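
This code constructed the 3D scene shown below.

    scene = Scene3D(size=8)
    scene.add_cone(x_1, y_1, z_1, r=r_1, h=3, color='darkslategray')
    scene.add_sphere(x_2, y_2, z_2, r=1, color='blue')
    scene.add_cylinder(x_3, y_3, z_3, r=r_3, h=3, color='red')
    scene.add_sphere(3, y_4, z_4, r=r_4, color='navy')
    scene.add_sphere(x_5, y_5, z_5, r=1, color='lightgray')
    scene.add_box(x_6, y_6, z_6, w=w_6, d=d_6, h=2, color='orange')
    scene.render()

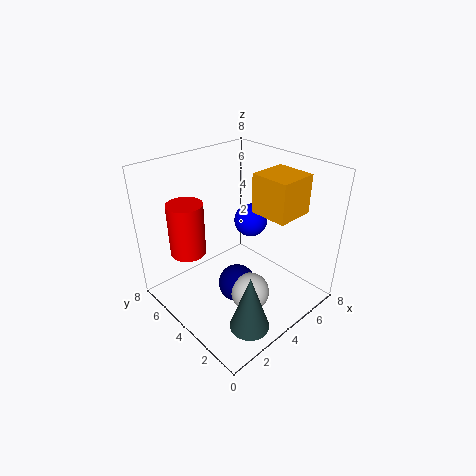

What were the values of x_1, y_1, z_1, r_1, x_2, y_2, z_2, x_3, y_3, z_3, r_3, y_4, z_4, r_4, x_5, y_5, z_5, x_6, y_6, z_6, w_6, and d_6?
x_1 = 2
y_1 = 1
z_1 = 1
r_1 = 1
x_2 = 6
y_2 = 5
z_2 = 4
x_3 = 2
y_3 = 6
z_3 = 3
r_3 = 1
y_4 = 3
z_4 = 2
r_4 = 1
x_5 = 3
y_5 = 2
z_5 = 2
x_6 = 4
y_6 = 1
z_6 = 6
w_6 = 2
d_6 = 2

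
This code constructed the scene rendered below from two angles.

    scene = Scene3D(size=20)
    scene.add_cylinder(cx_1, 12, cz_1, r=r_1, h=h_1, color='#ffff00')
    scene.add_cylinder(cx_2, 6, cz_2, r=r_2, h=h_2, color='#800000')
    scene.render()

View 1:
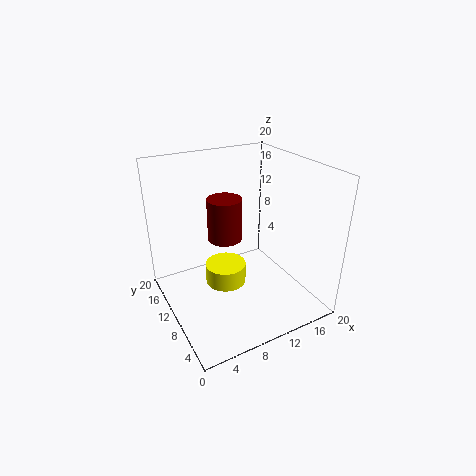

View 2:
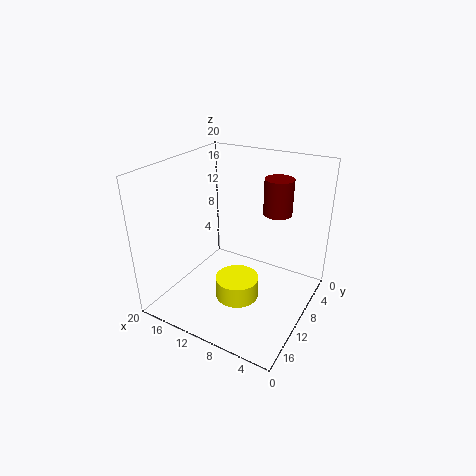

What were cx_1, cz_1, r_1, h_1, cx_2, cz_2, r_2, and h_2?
cx_1 = 9
cz_1 = 2
r_1 = 3
h_1 = 3
cx_2 = 6
cz_2 = 13
r_2 = 2
h_2 = 5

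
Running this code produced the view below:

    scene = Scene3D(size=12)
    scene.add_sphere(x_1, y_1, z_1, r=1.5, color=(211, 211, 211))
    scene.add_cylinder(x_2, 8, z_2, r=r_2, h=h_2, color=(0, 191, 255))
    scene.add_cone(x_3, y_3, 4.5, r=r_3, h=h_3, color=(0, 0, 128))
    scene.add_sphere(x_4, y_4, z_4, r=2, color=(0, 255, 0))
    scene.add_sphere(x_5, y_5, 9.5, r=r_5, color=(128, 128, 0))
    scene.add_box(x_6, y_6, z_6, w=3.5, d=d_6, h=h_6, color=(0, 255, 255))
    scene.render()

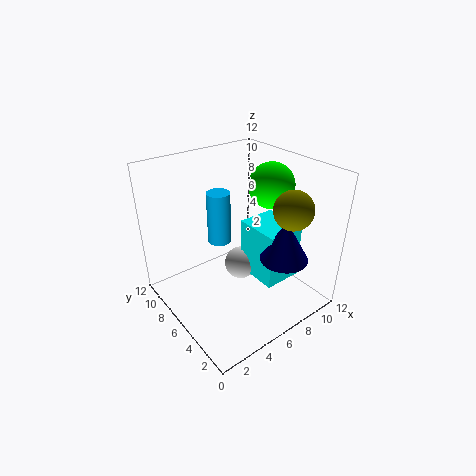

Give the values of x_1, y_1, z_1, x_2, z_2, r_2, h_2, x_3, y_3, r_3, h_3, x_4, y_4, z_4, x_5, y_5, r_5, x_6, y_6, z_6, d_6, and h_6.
x_1 = 7.5; y_1 = 7.5; z_1 = 2; x_2 = 5.5; z_2 = 5; r_2 = 1; h_2 = 4.5; x_3 = 8.5; y_3 = 3; r_3 = 2; h_3 = 3.5; x_4 = 10; y_4 = 6.5; z_4 = 9.5; x_5 = 8; y_5 = 2; r_5 = 1.5; x_6 = 7.5; y_6 = 3.5; z_6 = 1.5; d_6 = 4; h_6 = 5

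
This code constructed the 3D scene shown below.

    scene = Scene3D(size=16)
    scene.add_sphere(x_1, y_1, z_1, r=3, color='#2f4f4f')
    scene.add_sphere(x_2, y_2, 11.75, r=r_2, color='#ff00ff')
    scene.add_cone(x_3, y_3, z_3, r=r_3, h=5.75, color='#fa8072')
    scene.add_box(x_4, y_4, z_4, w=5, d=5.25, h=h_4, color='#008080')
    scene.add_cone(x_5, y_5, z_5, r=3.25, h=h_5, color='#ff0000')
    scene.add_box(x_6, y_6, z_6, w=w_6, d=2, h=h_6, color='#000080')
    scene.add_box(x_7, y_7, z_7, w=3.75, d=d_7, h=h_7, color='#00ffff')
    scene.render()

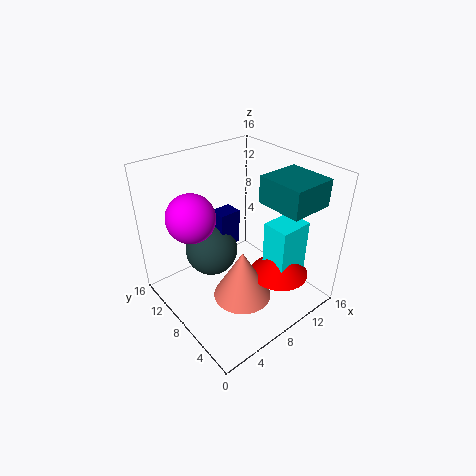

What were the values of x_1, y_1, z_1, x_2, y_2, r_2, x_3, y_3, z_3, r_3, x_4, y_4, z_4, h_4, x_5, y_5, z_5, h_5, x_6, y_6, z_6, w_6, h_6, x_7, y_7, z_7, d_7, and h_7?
x_1 = 6.25; y_1 = 10.75; z_1 = 5.75; x_2 = 3; y_2 = 9.25; r_2 = 2.5; x_3 = 7; y_3 = 6; z_3 = 1.75; r_3 = 3.25; x_4 = 10.25; y_4 = 2; z_4 = 12; h_4 = 3; x_5 = 11; y_5 = 4.25; z_5 = 4; h_5 = 3.5; x_6 = 6.75; y_6 = 9.25; z_6 = 6.5; w_6 = 2.5; h_6 = 4; x_7 = 9.75; y_7 = 2.75; z_7 = 3; d_7 = 3; h_7 = 7.25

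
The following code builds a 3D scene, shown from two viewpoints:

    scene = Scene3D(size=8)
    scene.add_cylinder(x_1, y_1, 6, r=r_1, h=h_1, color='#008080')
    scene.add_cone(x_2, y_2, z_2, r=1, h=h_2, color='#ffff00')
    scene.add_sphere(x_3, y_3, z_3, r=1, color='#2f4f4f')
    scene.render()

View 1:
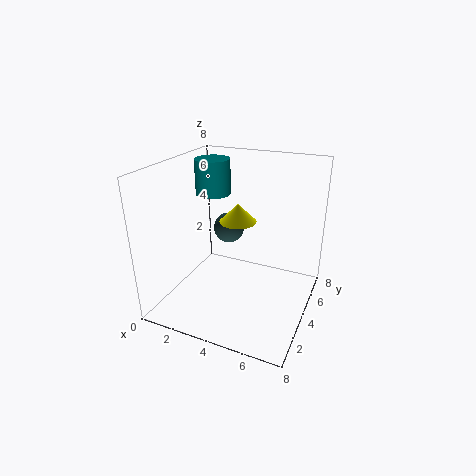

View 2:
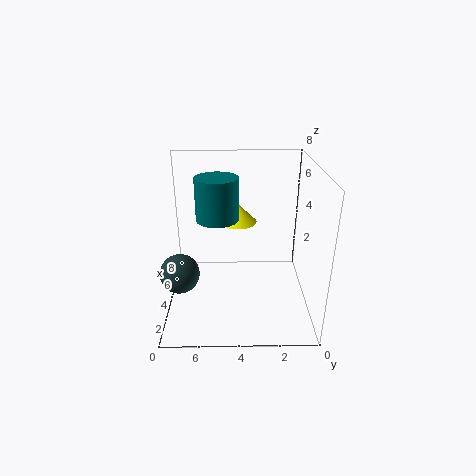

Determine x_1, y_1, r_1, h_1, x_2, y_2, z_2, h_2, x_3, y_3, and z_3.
x_1 = 2, y_1 = 5, r_1 = 1, h_1 = 2, x_2 = 4, y_2 = 4, z_2 = 5, h_2 = 1, x_3 = 2, y_3 = 7, z_3 = 3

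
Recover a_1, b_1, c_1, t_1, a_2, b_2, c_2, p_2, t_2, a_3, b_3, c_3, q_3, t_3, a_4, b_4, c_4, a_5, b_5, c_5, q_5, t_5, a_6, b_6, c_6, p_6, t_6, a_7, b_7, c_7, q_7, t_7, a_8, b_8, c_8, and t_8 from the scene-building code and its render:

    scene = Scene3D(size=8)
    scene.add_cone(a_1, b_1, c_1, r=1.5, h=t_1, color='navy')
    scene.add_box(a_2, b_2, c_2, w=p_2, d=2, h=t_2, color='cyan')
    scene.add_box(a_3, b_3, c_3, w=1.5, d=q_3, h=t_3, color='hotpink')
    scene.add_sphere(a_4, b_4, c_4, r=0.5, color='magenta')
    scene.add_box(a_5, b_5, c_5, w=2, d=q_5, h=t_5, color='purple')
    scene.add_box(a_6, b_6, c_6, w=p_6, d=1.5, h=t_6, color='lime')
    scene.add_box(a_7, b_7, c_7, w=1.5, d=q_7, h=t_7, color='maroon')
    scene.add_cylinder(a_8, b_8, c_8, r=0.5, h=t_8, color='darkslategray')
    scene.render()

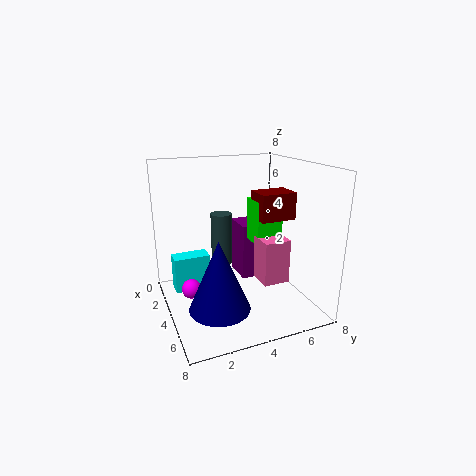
a_1 = 6.5, b_1 = 2, c_1 = 1.5, t_1 = 3.5, a_2 = 2.5, b_2 = 0.5, c_2 = 1, p_2 = 1, t_2 = 2, a_3 = 4, b_3 = 5, c_3 = 1.5, q_3 = 1.5, t_3 = 2.5, a_4 = 5, b_4 = 1, c_4 = 2, a_5 = 0.5, b_5 = 5, c_5 = 0.5, q_5 = 1.5, t_5 = 3.5, a_6 = 3, b_6 = 5, c_6 = 3.5, p_6 = 1.5, t_6 = 2.5, a_7 = 3.5, b_7 = 5, c_7 = 5, q_7 = 2, t_7 = 1.5, a_8 = 5.5, b_8 = 2.5, c_8 = 3.5, t_8 = 2.5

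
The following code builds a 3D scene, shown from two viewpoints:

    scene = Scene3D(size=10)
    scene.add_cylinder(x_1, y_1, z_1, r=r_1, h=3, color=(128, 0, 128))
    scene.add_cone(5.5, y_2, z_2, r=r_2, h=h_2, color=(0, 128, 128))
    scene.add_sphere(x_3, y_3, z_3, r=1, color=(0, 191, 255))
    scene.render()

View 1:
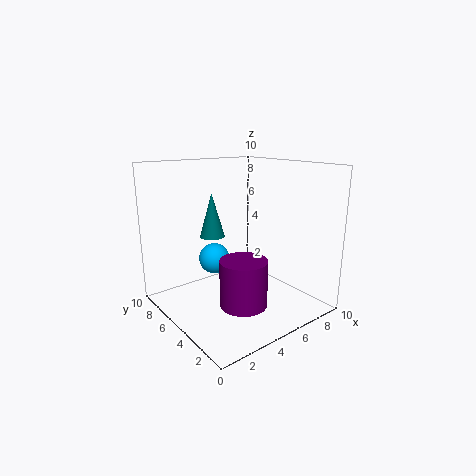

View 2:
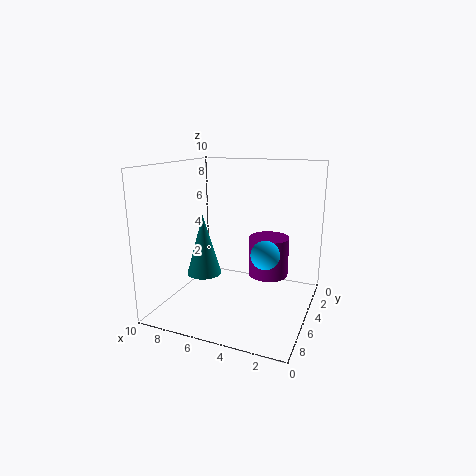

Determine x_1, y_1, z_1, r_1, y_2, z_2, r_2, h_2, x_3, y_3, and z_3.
x_1 = 3.5; y_1 = 2.5; z_1 = 1.5; r_1 = 1.5; y_2 = 9; z_2 = 4; r_2 = 1; h_2 = 3.5; x_3 = 3; y_3 = 5; z_3 = 4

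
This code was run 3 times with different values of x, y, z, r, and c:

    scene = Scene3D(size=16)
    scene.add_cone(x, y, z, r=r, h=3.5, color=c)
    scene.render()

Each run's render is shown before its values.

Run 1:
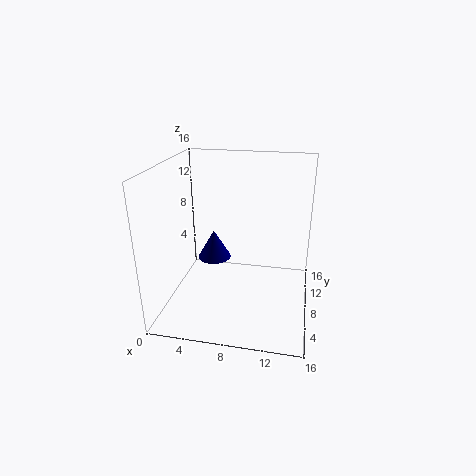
x = 4.5; y = 10.5; z = 4; r = 2; c = 'navy'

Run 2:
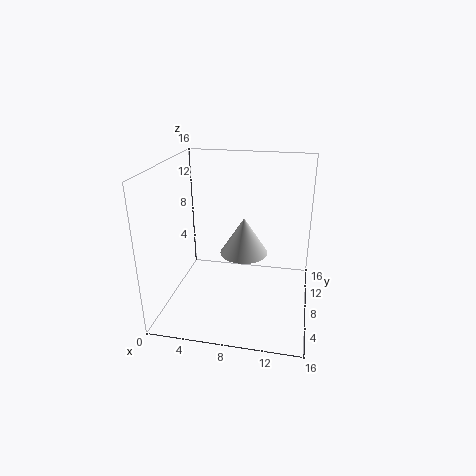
x = 9.5; y = 3.5; z = 8.75; r = 2.25; c = 'lightgray'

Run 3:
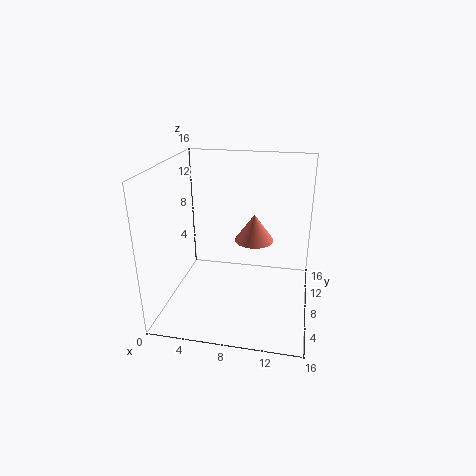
x = 9; y = 13.5; z = 5.25; r = 2.5; c = 'salmon'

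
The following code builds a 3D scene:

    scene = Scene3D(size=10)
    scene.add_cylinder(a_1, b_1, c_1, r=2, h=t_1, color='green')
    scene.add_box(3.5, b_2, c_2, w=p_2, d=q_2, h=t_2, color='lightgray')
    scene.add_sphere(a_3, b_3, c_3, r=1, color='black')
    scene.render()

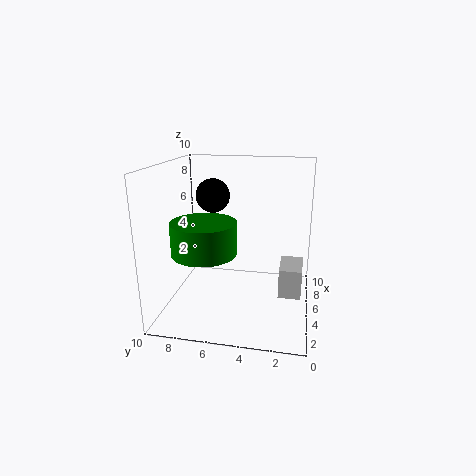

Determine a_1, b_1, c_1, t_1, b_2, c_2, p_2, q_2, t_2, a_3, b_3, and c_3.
a_1 = 2, b_1 = 6.5, c_1 = 5, t_1 = 2, b_2 = 0.5, c_2 = 1.5, p_2 = 2.5, q_2 = 1.5, t_2 = 2, a_3 = 2.5, b_3 = 6, c_3 = 8.5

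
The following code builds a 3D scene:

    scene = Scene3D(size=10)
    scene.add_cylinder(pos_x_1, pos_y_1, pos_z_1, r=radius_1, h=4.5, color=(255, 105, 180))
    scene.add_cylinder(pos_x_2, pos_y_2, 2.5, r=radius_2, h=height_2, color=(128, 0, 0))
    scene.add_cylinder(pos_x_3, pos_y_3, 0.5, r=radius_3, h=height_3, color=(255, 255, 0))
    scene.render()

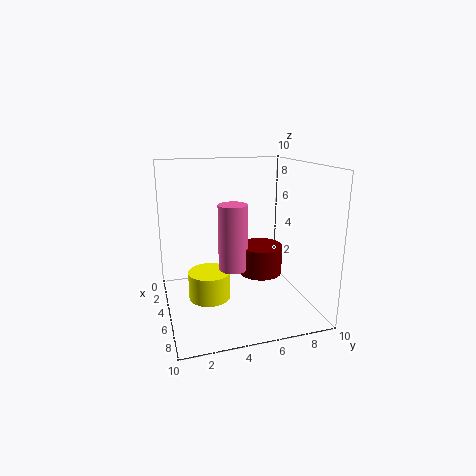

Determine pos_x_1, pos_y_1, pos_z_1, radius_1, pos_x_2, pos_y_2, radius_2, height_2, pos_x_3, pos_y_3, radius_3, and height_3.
pos_x_1 = 5.5
pos_y_1 = 4.5
pos_z_1 = 3
radius_1 = 1
pos_x_2 = 5.5
pos_y_2 = 6.5
radius_2 = 1.5
height_2 = 2
pos_x_3 = 4.5
pos_y_3 = 3
radius_3 = 1.5
height_3 = 2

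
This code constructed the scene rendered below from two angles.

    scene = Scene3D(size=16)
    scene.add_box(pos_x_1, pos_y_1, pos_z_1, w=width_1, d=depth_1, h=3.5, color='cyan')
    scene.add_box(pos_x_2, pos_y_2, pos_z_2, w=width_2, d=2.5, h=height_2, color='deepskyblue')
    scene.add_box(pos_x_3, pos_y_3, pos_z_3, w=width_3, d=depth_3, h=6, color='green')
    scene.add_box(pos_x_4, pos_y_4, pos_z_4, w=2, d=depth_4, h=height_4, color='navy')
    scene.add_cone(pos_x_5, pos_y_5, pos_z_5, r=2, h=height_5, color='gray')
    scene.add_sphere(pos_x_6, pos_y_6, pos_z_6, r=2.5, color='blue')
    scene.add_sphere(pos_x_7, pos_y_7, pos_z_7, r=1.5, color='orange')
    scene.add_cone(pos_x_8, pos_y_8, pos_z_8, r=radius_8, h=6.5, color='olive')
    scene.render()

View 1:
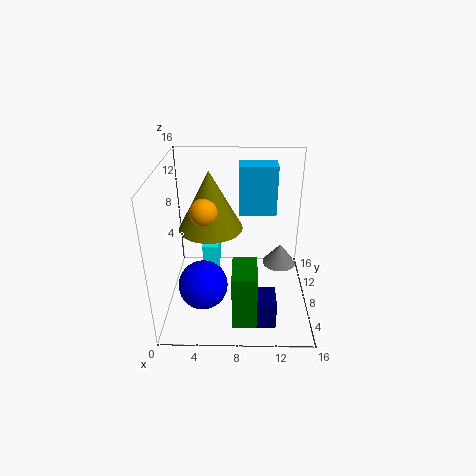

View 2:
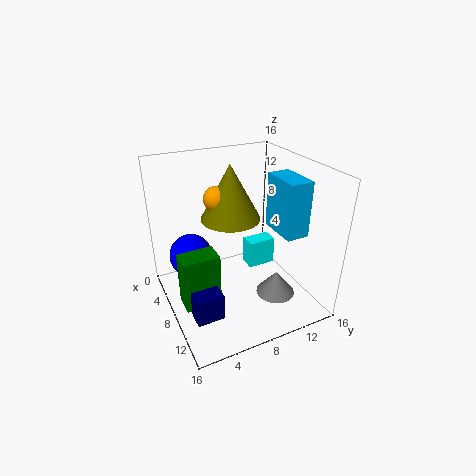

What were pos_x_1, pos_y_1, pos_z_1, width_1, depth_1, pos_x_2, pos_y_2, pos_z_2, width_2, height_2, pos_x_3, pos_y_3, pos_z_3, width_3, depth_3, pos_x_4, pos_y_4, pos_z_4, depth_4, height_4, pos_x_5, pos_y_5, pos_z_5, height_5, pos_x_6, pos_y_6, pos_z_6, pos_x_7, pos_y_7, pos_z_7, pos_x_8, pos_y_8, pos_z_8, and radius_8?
pos_x_1 = 3.5
pos_y_1 = 11
pos_z_1 = 1.5
width_1 = 2
depth_1 = 3.5
pos_x_2 = 8
pos_y_2 = 11.5
pos_z_2 = 9
width_2 = 4.5
height_2 = 6
pos_x_3 = 7.5
pos_y_3 = 1
pos_z_3 = 1.5
width_3 = 2.5
depth_3 = 4
pos_x_4 = 10
pos_y_4 = 1.5
pos_z_4 = 1
depth_4 = 3
height_4 = 3
pos_x_5 = 13
pos_y_5 = 10
pos_z_5 = 3.5
height_5 = 2.5
pos_x_6 = 4.5
pos_y_6 = 3.5
pos_z_6 = 5
pos_x_7 = 4.5
pos_y_7 = 7
pos_z_7 = 11.5
pos_x_8 = 5
pos_y_8 = 8.5
pos_z_8 = 9
radius_8 = 3.5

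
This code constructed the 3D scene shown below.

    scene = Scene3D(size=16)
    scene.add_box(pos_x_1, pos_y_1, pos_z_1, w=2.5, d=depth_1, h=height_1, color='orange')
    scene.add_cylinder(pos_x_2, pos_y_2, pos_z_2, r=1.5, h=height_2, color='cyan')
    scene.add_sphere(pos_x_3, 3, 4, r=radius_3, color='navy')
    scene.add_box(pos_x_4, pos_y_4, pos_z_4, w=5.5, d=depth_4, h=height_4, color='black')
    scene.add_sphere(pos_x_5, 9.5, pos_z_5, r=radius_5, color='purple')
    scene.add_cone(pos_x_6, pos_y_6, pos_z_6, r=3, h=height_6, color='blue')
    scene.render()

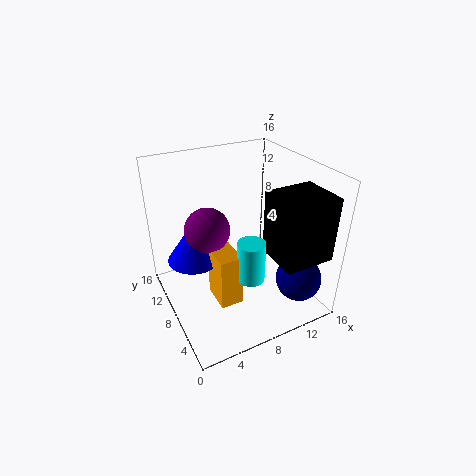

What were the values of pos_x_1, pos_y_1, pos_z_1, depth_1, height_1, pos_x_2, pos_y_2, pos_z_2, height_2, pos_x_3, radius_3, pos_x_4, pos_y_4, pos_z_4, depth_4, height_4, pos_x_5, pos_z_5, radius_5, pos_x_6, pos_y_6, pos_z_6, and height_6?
pos_x_1 = 4.5
pos_y_1 = 5
pos_z_1 = 1.5
depth_1 = 3.5
height_1 = 6
pos_x_2 = 8
pos_y_2 = 5
pos_z_2 = 4.5
height_2 = 4.5
pos_x_3 = 13
radius_3 = 2.5
pos_x_4 = 10
pos_y_4 = 1
pos_z_4 = 7
depth_4 = 5
height_4 = 7
pos_x_5 = 5
pos_z_5 = 9
radius_5 = 2.5
pos_x_6 = 3.5
pos_y_6 = 10
pos_z_6 = 5.5
height_6 = 4.5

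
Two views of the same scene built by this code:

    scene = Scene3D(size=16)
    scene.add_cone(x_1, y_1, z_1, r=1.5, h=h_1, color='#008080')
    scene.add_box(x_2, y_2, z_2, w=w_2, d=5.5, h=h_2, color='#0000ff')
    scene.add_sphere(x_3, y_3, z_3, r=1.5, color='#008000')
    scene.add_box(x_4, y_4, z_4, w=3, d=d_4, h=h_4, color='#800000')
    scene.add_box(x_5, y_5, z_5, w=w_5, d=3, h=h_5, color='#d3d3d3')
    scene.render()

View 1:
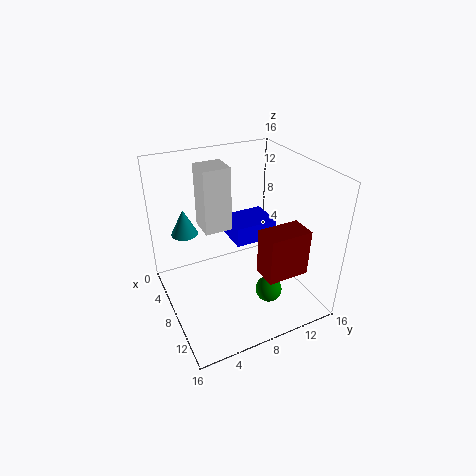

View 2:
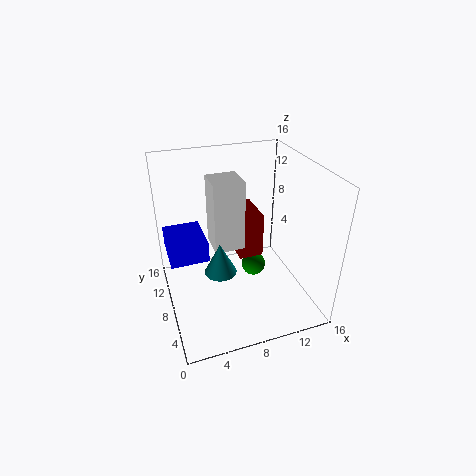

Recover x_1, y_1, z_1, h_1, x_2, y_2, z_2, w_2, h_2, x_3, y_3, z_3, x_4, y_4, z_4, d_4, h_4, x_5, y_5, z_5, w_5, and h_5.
x_1 = 4.5; y_1 = 3; z_1 = 8; h_1 = 3; x_2 = 0.5; y_2 = 9.5; z_2 = 4.5; w_2 = 4.5; h_2 = 2.5; x_3 = 11; y_3 = 10.5; z_3 = 2; x_4 = 9; y_4 = 10; z_4 = 3.5; d_4 = 5; h_4 = 5.5; x_5 = 4.5; y_5 = 4.5; z_5 = 9; w_5 = 3; h_5 = 7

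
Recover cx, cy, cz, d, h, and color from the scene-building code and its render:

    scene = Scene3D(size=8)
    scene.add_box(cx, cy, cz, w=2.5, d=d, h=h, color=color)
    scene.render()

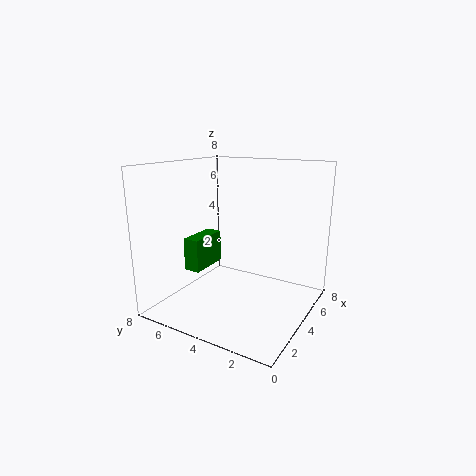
cx = 3.5
cy = 6.5
cz = 1.5
d = 1
h = 2
color = 'green'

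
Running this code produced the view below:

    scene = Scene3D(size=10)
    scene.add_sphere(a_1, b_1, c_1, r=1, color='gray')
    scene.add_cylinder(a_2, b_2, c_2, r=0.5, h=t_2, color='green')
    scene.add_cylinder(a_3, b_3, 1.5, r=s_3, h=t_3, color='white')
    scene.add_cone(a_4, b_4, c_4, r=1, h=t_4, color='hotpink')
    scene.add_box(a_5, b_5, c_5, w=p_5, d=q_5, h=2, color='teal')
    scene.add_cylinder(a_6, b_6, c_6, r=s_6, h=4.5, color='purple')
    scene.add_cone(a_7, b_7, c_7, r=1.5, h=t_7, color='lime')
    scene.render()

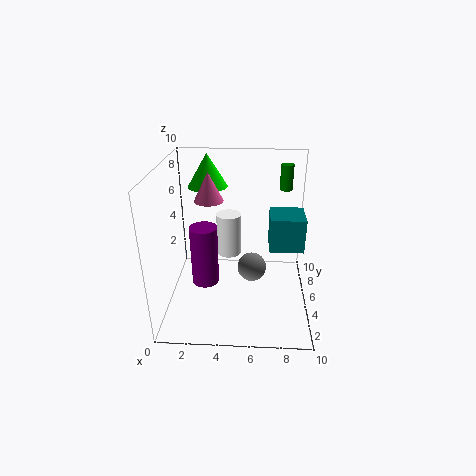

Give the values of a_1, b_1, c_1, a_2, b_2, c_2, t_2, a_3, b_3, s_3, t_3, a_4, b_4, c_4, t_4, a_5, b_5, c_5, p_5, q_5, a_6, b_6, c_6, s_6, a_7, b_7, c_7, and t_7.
a_1 = 6; b_1 = 4.5; c_1 = 3; a_2 = 8.5; b_2 = 9.5; c_2 = 7; t_2 = 2; a_3 = 4; b_3 = 9; s_3 = 1; t_3 = 3.5; a_4 = 3; b_4 = 5.5; c_4 = 7.5; t_4 = 2; a_5 = 7; b_5 = 1.5; c_5 = 6; p_5 = 2; q_5 = 2; a_6 = 2.5; b_6 = 5.5; c_6 = 1; s_6 = 1; a_7 = 2.5; b_7 = 8.5; c_7 = 7.5; t_7 = 2.5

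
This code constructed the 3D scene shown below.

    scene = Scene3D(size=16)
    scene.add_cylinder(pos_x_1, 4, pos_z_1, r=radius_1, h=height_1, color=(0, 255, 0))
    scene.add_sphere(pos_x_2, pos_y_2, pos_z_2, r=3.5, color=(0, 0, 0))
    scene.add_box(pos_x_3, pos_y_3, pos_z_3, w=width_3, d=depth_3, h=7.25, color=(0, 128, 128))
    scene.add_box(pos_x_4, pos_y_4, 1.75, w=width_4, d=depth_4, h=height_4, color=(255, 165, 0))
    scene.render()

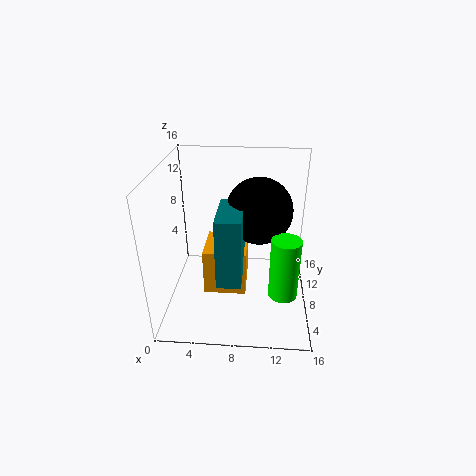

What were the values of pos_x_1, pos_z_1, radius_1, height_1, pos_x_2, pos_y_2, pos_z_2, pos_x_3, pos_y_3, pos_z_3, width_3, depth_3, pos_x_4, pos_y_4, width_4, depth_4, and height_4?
pos_x_1 = 13; pos_z_1 = 3.75; radius_1 = 1.5; height_1 = 6.5; pos_x_2 = 10.25; pos_y_2 = 7.75; pos_z_2 = 11.5; pos_x_3 = 6.25; pos_y_3 = 2.25; pos_z_3 = 5.5; width_3 = 2.5; depth_3 = 5.5; pos_x_4 = 4.25; pos_y_4 = 6; width_4 = 4.75; depth_4 = 5; height_4 = 5.25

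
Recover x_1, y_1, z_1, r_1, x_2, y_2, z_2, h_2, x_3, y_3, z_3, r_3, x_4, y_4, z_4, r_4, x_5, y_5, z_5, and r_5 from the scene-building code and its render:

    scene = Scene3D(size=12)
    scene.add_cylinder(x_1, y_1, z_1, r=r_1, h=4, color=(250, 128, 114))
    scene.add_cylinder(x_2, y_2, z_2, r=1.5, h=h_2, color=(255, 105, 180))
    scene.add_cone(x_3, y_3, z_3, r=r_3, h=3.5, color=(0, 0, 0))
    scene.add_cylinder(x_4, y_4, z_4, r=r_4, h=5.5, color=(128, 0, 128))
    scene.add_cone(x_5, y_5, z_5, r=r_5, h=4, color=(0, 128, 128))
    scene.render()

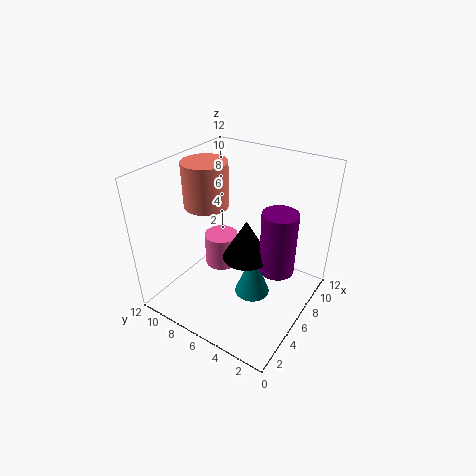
x_1 = 7, y_1 = 10, z_1 = 7.5, r_1 = 2, x_2 = 7, y_2 = 8.5, z_2 = 2, h_2 = 3, x_3 = 6.5, y_3 = 5.5, z_3 = 4, r_3 = 2, x_4 = 7.5, y_4 = 3, z_4 = 3, r_4 = 1.5, x_5 = 6, y_5 = 4.5, z_5 = 1, r_5 = 1.5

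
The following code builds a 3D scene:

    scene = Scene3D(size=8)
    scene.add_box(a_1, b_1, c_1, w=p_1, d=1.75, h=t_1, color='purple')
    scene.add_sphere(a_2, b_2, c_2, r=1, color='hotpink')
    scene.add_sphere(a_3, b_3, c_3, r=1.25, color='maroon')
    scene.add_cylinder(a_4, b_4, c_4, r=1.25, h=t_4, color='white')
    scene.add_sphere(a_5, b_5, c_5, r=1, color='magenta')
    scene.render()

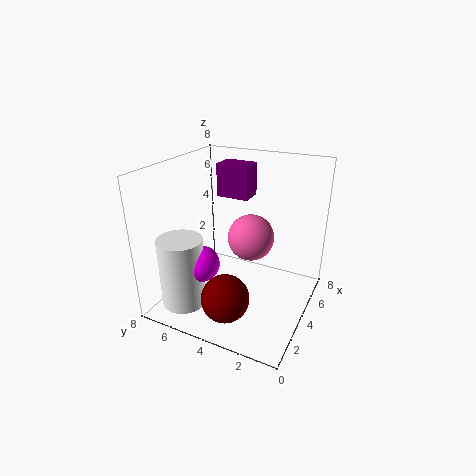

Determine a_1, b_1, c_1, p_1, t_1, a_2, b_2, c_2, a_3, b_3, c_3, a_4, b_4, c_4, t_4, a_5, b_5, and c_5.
a_1 = 4, b_1 = 3.5, c_1 = 6.25, p_1 = 1.25, t_1 = 1.75, a_2 = 1.25, b_2 = 2, c_2 = 5.75, a_3 = 1.5, b_3 = 3.5, c_3 = 1.75, a_4 = 2, b_4 = 6.5, c_4 = 0.25, t_4 = 4, a_5 = 2.5, b_5 = 5.5, c_5 = 2.75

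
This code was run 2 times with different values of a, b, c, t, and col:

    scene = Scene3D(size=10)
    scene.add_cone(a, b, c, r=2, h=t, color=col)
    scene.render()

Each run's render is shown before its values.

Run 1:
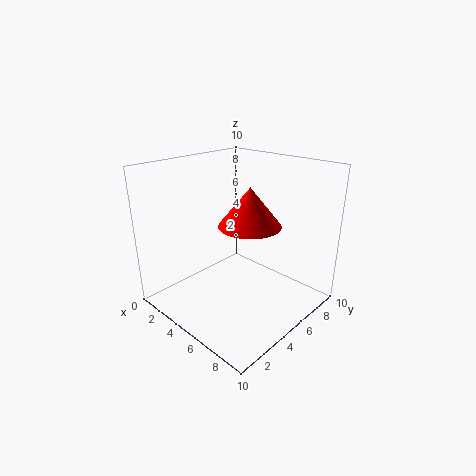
a = 6.5; b = 4.5; c = 6.5; t = 2.5; col = 'red'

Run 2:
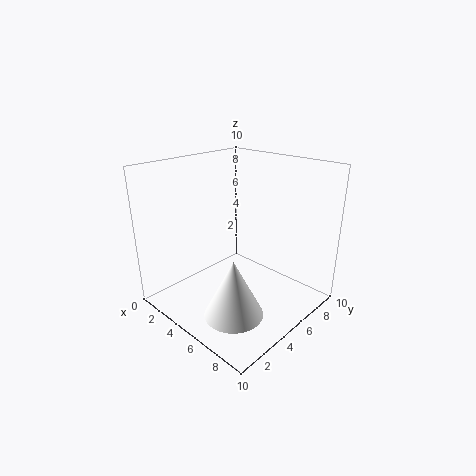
a = 6.5; b = 3; c = 0.5; t = 4; col = 'white'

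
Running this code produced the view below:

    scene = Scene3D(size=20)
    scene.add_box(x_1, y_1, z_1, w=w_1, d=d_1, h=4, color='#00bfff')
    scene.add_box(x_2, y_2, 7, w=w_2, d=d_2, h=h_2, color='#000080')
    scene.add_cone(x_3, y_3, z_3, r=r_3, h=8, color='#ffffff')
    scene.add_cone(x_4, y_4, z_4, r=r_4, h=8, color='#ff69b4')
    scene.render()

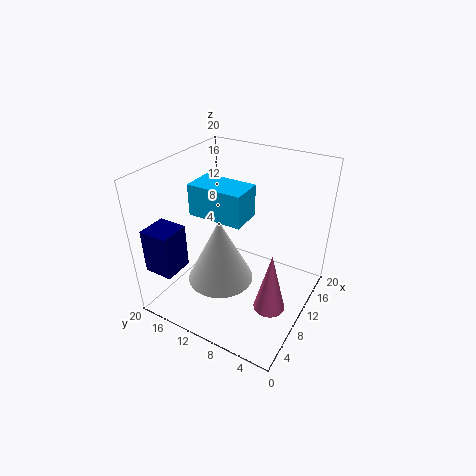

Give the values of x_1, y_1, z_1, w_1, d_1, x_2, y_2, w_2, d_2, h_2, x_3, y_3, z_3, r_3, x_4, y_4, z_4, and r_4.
x_1 = 5
y_1 = 7
z_1 = 15
w_1 = 4
d_1 = 7
x_2 = 1
y_2 = 15
w_2 = 4
d_2 = 4
h_2 = 6
x_3 = 4
y_3 = 9
z_3 = 8
r_3 = 4
x_4 = 6
y_4 = 3
z_4 = 4
r_4 = 2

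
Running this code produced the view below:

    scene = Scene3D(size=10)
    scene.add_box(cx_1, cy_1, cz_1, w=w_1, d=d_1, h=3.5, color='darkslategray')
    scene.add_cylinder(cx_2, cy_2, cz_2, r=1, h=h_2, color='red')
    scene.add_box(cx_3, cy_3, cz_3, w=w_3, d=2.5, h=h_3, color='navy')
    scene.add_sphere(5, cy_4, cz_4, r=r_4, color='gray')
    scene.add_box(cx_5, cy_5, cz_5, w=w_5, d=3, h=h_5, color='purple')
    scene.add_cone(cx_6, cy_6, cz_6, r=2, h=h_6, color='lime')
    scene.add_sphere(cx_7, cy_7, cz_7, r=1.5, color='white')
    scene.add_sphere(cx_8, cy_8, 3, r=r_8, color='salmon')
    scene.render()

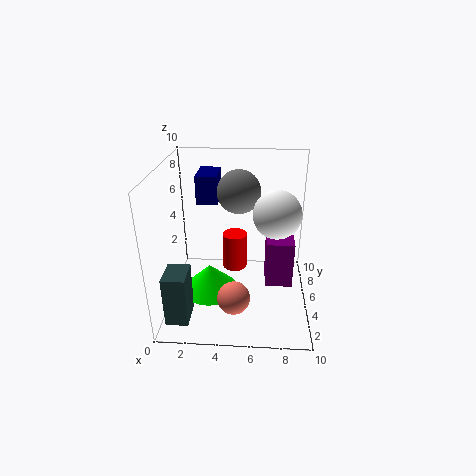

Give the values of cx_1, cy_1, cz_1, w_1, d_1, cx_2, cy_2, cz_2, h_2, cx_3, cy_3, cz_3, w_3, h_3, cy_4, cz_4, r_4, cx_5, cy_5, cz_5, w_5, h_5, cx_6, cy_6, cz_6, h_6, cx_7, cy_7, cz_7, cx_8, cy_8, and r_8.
cx_1 = 0.5; cy_1 = 1; cz_1 = 0.5; w_1 = 1.5; d_1 = 2; cx_2 = 4.5; cy_2 = 8.5; cz_2 = 0.5; h_2 = 3; cx_3 = 2; cy_3 = 6; cz_3 = 7; w_3 = 1.5; h_3 = 2; cy_4 = 6; cz_4 = 8; r_4 = 1.5; cx_5 = 7; cy_5 = 5; cz_5 = 1; w_5 = 2; h_5 = 3.5; cx_6 = 3; cy_6 = 4.5; cz_6 = 1; h_6 = 2; cx_7 = 7.5; cy_7 = 3.5; cz_7 = 7.5; cx_8 = 5; cy_8 = 1; r_8 = 1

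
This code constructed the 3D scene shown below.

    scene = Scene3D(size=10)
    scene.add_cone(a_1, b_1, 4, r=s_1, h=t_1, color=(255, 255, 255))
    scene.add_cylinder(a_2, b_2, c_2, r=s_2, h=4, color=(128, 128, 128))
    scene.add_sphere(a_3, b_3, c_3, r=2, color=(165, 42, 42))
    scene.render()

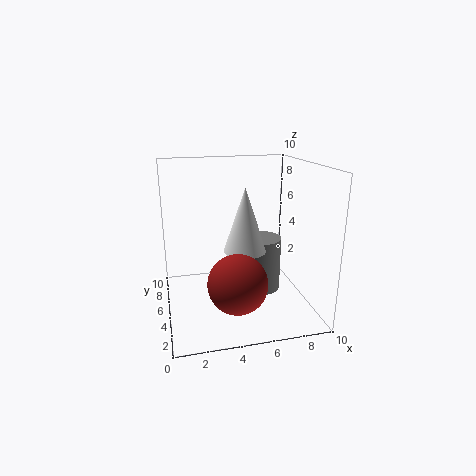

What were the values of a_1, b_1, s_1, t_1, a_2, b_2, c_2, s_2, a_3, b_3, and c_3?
a_1 = 5.5; b_1 = 5; s_1 = 1.5; t_1 = 4.5; a_2 = 7; b_2 = 6; c_2 = 0.5; s_2 = 1.5; a_3 = 4.5; b_3 = 3; c_3 = 2.5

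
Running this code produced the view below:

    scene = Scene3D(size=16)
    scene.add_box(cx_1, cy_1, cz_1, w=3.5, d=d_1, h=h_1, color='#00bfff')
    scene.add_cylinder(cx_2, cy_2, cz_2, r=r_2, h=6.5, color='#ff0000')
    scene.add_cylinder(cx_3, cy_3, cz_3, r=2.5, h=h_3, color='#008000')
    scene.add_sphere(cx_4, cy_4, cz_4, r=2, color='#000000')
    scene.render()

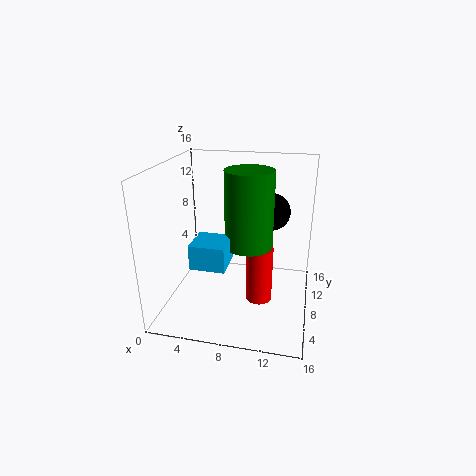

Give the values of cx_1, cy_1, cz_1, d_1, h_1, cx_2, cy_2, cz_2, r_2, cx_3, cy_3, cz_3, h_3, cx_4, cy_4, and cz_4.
cx_1 = 4.5
cy_1 = 2
cz_1 = 7
d_1 = 3.5
h_1 = 2.5
cx_2 = 10.5
cy_2 = 8
cz_2 = 0.5
r_2 = 1.5
cx_3 = 9.5
cy_3 = 6.5
cz_3 = 8
h_3 = 8
cx_4 = 11.5
cy_4 = 9
cz_4 = 11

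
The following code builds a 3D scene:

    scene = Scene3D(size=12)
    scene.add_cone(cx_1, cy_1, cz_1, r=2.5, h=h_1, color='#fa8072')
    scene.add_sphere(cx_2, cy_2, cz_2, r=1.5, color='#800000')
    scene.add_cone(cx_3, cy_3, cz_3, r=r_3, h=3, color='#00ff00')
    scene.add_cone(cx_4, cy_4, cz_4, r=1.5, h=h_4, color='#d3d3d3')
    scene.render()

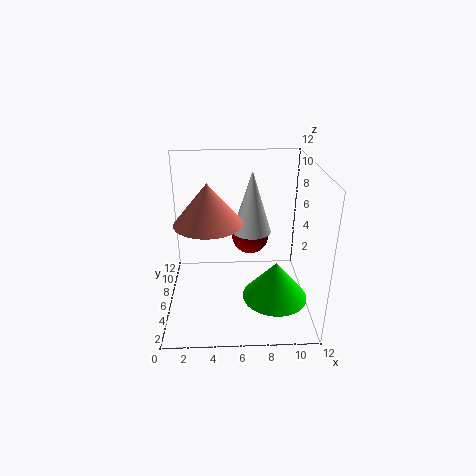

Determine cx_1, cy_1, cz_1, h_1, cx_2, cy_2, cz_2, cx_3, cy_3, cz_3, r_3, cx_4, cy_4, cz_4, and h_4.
cx_1 = 3.75, cy_1 = 3.5, cz_1 = 8.5, h_1 = 3, cx_2 = 7, cy_2 = 6, cz_2 = 6.25, cx_3 = 8.75, cy_3 = 2.75, cz_3 = 2.5, r_3 = 2.5, cx_4 = 7, cy_4 = 4.75, cz_4 = 7.25, h_4 = 4.75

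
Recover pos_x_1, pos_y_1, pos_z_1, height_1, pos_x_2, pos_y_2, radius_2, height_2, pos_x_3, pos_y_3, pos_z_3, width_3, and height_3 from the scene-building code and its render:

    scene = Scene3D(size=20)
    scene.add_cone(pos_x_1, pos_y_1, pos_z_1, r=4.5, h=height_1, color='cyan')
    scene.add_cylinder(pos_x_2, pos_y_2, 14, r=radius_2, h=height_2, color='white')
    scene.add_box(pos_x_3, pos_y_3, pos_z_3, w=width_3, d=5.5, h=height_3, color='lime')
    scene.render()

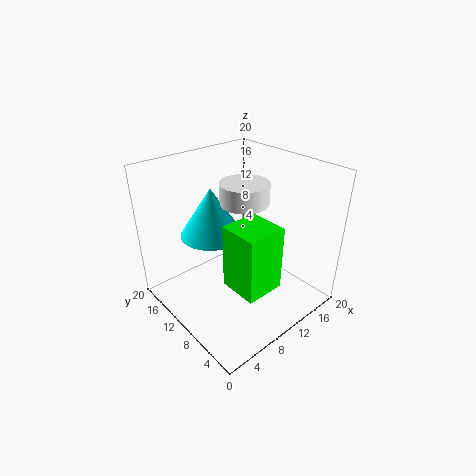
pos_x_1 = 8.5, pos_y_1 = 14, pos_z_1 = 9.5, height_1 = 7, pos_x_2 = 12.5, pos_y_2 = 11.5, radius_2 = 3.5, height_2 = 3, pos_x_3 = 6.5, pos_y_3 = 3.5, pos_z_3 = 4.5, width_3 = 5.5, height_3 = 9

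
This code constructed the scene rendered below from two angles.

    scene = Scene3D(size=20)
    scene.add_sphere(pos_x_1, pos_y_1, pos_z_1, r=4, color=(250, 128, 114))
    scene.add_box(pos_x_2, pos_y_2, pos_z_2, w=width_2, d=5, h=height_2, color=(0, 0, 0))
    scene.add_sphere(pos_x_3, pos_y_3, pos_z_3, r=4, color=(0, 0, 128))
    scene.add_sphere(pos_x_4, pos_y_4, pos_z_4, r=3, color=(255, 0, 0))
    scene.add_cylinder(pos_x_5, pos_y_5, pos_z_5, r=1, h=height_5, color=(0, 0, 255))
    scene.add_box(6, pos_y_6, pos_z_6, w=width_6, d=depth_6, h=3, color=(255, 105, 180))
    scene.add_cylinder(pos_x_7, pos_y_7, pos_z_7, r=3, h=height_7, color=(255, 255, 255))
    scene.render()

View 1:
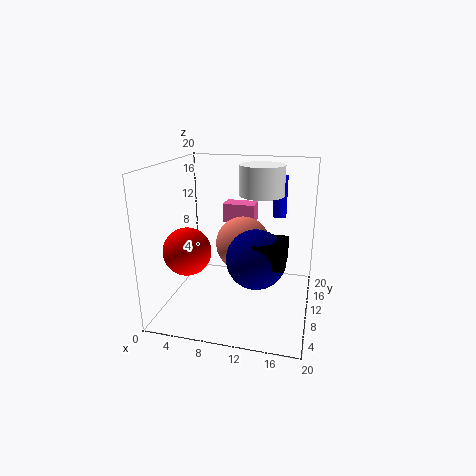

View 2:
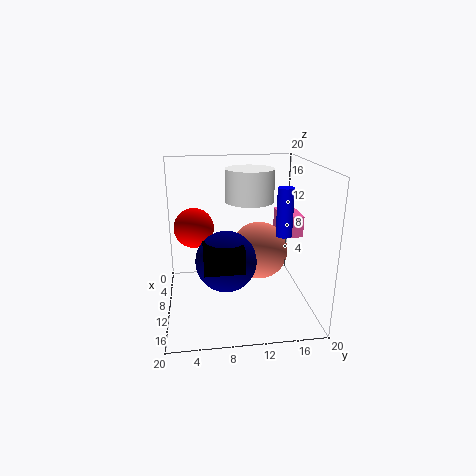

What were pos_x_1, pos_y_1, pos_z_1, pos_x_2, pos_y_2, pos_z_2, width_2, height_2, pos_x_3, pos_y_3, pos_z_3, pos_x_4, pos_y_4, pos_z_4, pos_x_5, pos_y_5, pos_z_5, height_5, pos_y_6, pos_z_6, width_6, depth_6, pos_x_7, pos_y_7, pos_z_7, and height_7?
pos_x_1 = 10
pos_y_1 = 13
pos_z_1 = 8
pos_x_2 = 13
pos_y_2 = 5
pos_z_2 = 8
width_2 = 4
height_2 = 3
pos_x_3 = 13
pos_y_3 = 8
pos_z_3 = 8
pos_x_4 = 5
pos_y_4 = 4
pos_z_4 = 10
pos_x_5 = 15
pos_y_5 = 15
pos_z_5 = 12
height_5 = 6
pos_y_6 = 16
pos_z_6 = 10
width_6 = 5
depth_6 = 3
pos_x_7 = 13
pos_y_7 = 11
pos_z_7 = 16
height_7 = 4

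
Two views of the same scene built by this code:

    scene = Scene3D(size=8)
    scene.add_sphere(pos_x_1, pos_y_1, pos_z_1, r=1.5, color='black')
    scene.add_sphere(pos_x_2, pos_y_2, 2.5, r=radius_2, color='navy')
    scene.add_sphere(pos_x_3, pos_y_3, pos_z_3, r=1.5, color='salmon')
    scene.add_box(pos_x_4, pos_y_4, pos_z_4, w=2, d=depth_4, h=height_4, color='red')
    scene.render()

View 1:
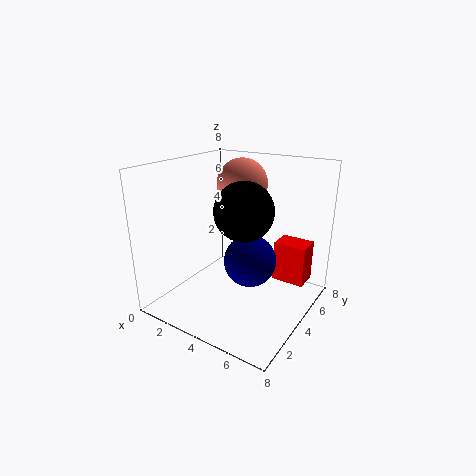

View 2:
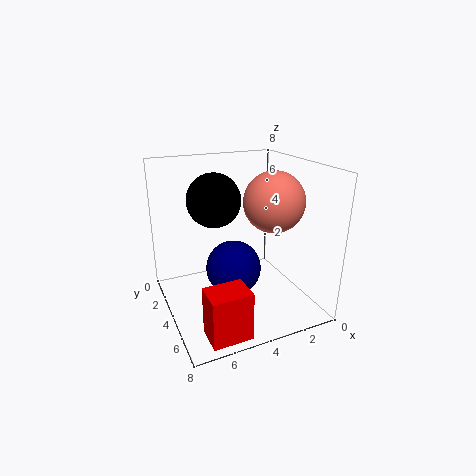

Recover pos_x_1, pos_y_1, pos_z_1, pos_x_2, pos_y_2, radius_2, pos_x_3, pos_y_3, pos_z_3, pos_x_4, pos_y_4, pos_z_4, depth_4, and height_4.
pos_x_1 = 5, pos_y_1 = 3, pos_z_1 = 6, pos_x_2 = 4.5, pos_y_2 = 4.5, radius_2 = 1.5, pos_x_3 = 3, pos_y_3 = 6, pos_z_3 = 6.5, pos_x_4 = 5, pos_y_4 = 6.5, pos_z_4 = 0.5, depth_4 = 1.5, height_4 = 2.5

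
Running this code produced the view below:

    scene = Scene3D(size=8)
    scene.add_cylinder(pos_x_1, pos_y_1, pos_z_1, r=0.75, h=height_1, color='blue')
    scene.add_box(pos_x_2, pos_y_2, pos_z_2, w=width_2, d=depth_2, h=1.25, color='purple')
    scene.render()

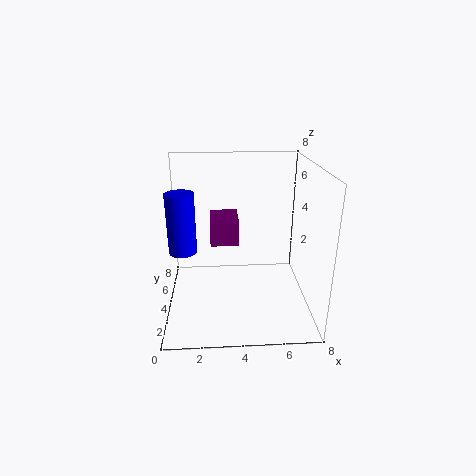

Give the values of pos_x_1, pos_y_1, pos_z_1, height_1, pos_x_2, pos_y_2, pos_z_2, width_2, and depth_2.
pos_x_1 = 1; pos_y_1 = 3.5; pos_z_1 = 3.5; height_1 = 3.25; pos_x_2 = 2.5; pos_y_2 = 3; pos_z_2 = 4; width_2 = 1.5; depth_2 = 2.25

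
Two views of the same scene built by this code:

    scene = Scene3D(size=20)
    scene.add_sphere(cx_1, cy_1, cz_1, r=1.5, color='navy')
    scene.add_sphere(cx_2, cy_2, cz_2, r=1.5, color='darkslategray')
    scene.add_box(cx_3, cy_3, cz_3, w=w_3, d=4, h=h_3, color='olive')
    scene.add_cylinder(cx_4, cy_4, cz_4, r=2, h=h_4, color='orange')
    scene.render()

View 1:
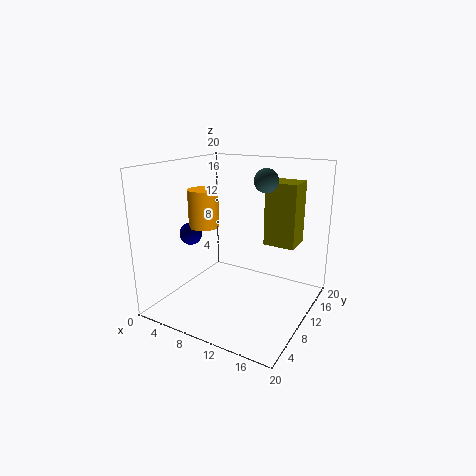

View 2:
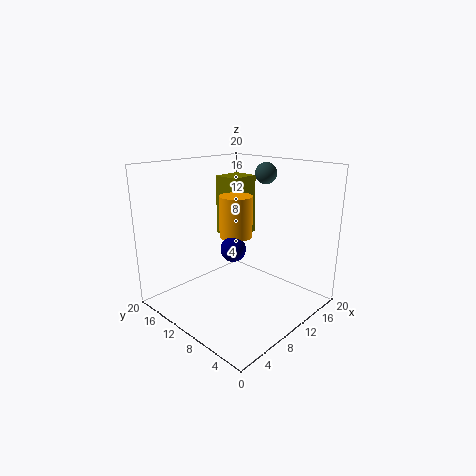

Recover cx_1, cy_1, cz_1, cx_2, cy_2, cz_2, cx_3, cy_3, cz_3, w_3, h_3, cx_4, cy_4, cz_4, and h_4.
cx_1 = 5
cy_1 = 6
cz_1 = 11
cx_2 = 14.5
cy_2 = 9
cz_2 = 18.5
cx_3 = 12.5
cy_3 = 13
cz_3 = 8.5
w_3 = 4.5
h_3 = 9
cx_4 = 6.5
cy_4 = 7
cz_4 = 12
h_4 = 5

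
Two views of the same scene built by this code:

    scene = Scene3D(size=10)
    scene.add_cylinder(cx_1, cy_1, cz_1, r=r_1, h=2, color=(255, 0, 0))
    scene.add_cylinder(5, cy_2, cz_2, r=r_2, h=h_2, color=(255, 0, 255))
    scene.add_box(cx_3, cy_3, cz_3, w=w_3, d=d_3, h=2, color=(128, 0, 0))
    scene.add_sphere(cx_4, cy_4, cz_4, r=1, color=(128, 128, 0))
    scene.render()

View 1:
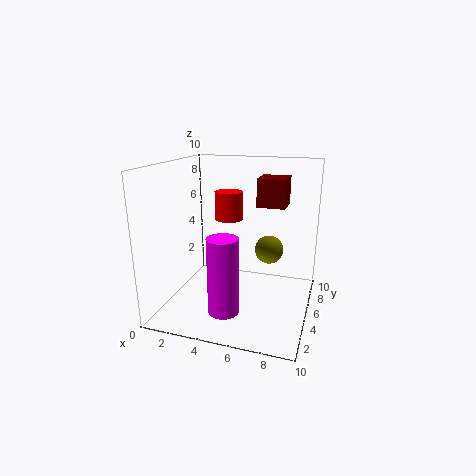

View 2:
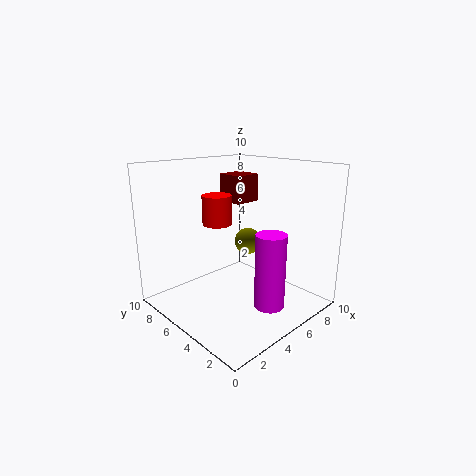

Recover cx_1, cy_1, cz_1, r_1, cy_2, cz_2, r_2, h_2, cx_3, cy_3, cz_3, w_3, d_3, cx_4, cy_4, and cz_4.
cx_1 = 4, cy_1 = 6, cz_1 = 6, r_1 = 1, cy_2 = 2, cz_2 = 1, r_2 = 1, h_2 = 5, cx_3 = 6, cy_3 = 6, cz_3 = 7, w_3 = 2, d_3 = 2, cx_4 = 7, cy_4 = 6, cz_4 = 4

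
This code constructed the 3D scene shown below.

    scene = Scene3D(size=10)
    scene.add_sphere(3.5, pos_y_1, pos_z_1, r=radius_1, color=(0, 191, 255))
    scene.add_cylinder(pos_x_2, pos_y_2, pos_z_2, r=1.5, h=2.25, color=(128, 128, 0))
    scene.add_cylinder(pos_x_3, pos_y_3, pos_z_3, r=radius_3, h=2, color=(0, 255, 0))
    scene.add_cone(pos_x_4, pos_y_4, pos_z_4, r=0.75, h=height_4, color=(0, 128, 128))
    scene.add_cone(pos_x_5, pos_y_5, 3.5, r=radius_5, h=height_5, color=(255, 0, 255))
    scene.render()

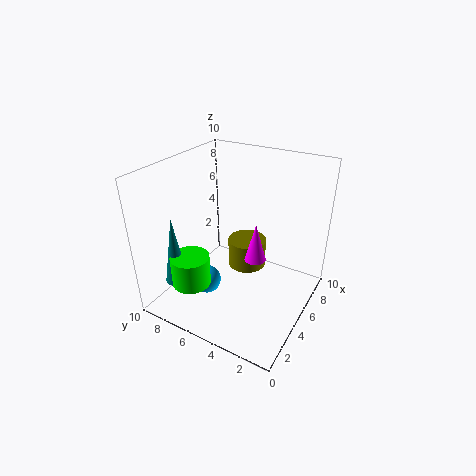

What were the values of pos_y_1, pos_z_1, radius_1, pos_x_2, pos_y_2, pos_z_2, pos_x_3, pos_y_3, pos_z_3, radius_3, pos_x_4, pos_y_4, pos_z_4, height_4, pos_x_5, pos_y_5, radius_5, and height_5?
pos_y_1 = 6.75; pos_z_1 = 1.75; radius_1 = 1; pos_x_2 = 7.75; pos_y_2 = 5.75; pos_z_2 = 1; pos_x_3 = 1.5; pos_y_3 = 6.5; pos_z_3 = 3; radius_3 = 1.25; pos_x_4 = 1.25; pos_y_4 = 7.5; pos_z_4 = 3; height_4 = 4.5; pos_x_5 = 5.25; pos_y_5 = 3.75; radius_5 = 0.75; height_5 = 2.75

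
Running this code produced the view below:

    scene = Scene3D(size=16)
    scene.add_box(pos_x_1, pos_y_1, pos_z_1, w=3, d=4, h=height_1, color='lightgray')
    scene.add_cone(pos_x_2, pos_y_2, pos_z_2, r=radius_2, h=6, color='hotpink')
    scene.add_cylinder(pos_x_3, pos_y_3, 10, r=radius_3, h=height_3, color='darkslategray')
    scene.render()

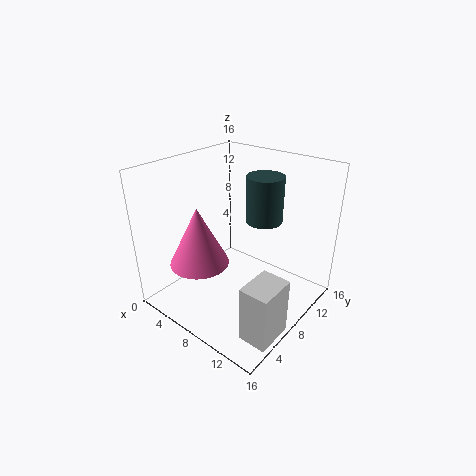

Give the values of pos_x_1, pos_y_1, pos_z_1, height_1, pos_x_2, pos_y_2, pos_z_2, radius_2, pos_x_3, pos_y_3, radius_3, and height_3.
pos_x_1 = 13
pos_y_1 = 2
pos_z_1 = 1
height_1 = 6
pos_x_2 = 7
pos_y_2 = 3
pos_z_2 = 7
radius_2 = 3
pos_x_3 = 10
pos_y_3 = 10
radius_3 = 2
height_3 = 5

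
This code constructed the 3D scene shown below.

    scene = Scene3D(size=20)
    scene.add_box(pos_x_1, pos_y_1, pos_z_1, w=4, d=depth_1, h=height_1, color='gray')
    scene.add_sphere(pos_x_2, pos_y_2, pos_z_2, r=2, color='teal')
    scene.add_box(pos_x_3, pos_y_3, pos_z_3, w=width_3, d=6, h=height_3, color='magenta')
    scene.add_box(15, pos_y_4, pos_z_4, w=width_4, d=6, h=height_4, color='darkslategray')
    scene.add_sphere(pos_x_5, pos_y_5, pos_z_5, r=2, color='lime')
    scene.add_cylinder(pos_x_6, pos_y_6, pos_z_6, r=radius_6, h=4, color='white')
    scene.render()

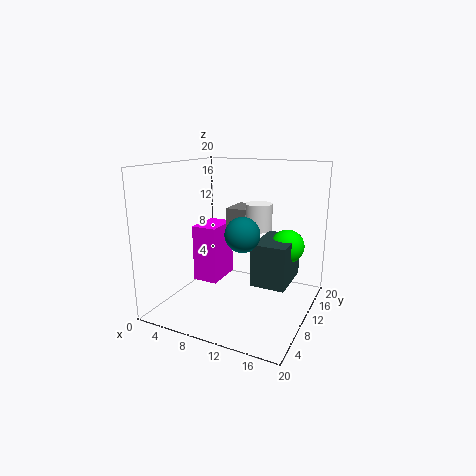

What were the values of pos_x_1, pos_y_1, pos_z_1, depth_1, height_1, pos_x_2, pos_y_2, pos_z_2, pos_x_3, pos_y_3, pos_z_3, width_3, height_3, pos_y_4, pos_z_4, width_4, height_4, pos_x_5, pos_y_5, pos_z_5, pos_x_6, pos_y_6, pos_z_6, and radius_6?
pos_x_1 = 6
pos_y_1 = 14
pos_z_1 = 10
depth_1 = 5
height_1 = 3
pos_x_2 = 14
pos_y_2 = 3
pos_z_2 = 13
pos_x_3 = 1
pos_y_3 = 12
pos_z_3 = 1
width_3 = 4
height_3 = 9
pos_y_4 = 3
pos_z_4 = 7
width_4 = 4
height_4 = 5
pos_x_5 = 18
pos_y_5 = 7
pos_z_5 = 11
pos_x_6 = 11
pos_y_6 = 15
pos_z_6 = 10
radius_6 = 2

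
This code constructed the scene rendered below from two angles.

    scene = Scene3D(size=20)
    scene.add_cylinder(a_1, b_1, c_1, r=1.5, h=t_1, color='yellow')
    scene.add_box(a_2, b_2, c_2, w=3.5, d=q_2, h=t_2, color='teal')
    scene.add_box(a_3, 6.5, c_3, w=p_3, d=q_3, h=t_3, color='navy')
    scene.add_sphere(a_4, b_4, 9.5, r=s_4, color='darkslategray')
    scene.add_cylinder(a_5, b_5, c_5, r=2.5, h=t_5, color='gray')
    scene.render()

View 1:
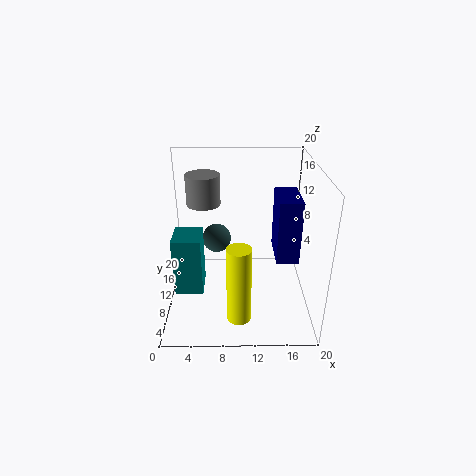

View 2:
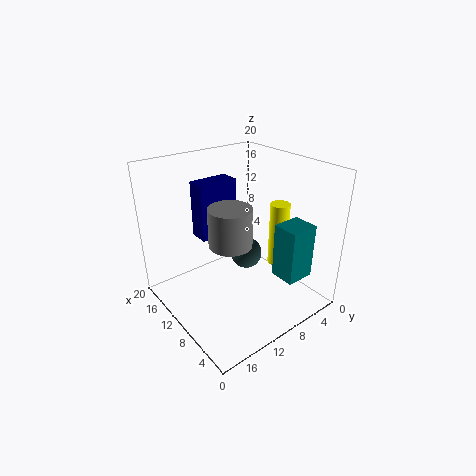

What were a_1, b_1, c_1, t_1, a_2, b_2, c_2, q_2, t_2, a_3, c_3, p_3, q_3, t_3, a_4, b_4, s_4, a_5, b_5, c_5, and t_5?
a_1 = 10, b_1 = 2, c_1 = 3, t_1 = 10, a_2 = 2, b_2 = 3.5, c_2 = 5.5, q_2 = 4, t_2 = 7.5, a_3 = 15, c_3 = 8, p_3 = 3, q_3 = 6, t_3 = 8.5, a_4 = 7, b_4 = 11, s_4 = 2, a_5 = 5, b_5 = 15, c_5 = 13, t_5 = 4.5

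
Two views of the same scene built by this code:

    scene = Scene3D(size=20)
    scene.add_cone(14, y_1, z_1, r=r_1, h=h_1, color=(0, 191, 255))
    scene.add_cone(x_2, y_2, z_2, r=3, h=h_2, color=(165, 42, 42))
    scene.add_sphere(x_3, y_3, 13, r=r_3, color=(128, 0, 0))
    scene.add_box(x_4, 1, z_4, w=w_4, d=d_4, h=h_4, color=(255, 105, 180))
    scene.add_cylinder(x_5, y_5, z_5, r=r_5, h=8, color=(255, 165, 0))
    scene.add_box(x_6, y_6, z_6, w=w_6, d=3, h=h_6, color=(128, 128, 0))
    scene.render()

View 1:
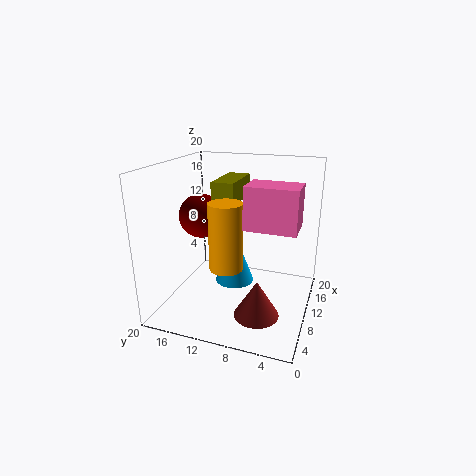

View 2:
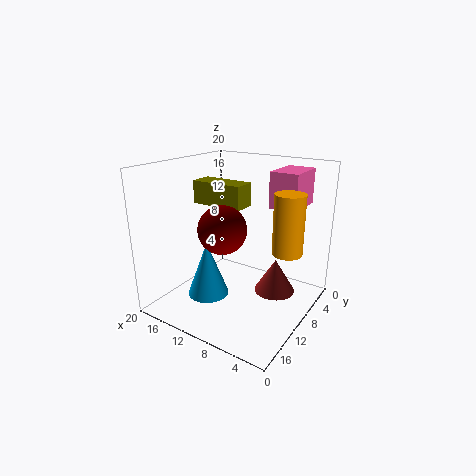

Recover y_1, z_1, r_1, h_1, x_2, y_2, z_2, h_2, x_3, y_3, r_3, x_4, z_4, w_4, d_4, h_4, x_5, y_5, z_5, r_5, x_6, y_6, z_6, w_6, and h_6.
y_1 = 12
z_1 = 1
r_1 = 3
h_1 = 8
x_2 = 6
y_2 = 6
z_2 = 1
h_2 = 5
x_3 = 9
y_3 = 15
r_3 = 3
x_4 = 3
z_4 = 14
w_4 = 4
d_4 = 6
h_4 = 5
x_5 = 3
y_5 = 9
z_5 = 9
r_5 = 2
x_6 = 8
y_6 = 10
z_6 = 15
w_6 = 7
h_6 = 3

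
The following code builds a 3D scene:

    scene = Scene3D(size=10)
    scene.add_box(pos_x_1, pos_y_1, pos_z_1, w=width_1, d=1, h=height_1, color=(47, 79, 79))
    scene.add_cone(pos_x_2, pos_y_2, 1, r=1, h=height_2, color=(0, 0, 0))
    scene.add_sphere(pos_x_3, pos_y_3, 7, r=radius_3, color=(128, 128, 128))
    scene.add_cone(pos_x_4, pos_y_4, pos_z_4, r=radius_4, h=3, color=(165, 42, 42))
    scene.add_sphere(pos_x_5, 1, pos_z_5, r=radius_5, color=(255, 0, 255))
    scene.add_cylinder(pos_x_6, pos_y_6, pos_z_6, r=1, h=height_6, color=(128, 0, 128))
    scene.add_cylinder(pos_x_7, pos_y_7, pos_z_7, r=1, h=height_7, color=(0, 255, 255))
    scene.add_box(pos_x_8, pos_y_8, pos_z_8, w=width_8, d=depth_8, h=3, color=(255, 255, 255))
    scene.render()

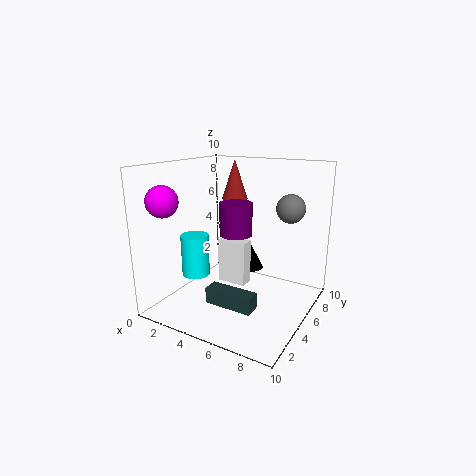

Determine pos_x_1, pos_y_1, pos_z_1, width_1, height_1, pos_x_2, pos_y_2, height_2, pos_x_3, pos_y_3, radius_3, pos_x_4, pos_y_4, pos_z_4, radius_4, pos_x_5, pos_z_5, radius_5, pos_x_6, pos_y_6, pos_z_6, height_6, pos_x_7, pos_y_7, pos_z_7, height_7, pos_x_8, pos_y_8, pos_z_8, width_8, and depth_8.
pos_x_1 = 5, pos_y_1 = 1, pos_z_1 = 2, width_1 = 3, height_1 = 1, pos_x_2 = 4, pos_y_2 = 9, height_2 = 2, pos_x_3 = 8, pos_y_3 = 7, radius_3 = 1, pos_x_4 = 3, pos_y_4 = 8, pos_z_4 = 7, radius_4 = 1, pos_x_5 = 2, pos_z_5 = 8, radius_5 = 1, pos_x_6 = 6, pos_y_6 = 3, pos_z_6 = 6, height_6 = 2, pos_x_7 = 2, pos_y_7 = 4, pos_z_7 = 2, height_7 = 3, pos_x_8 = 4, pos_y_8 = 4, pos_z_8 = 2, width_8 = 2, depth_8 = 1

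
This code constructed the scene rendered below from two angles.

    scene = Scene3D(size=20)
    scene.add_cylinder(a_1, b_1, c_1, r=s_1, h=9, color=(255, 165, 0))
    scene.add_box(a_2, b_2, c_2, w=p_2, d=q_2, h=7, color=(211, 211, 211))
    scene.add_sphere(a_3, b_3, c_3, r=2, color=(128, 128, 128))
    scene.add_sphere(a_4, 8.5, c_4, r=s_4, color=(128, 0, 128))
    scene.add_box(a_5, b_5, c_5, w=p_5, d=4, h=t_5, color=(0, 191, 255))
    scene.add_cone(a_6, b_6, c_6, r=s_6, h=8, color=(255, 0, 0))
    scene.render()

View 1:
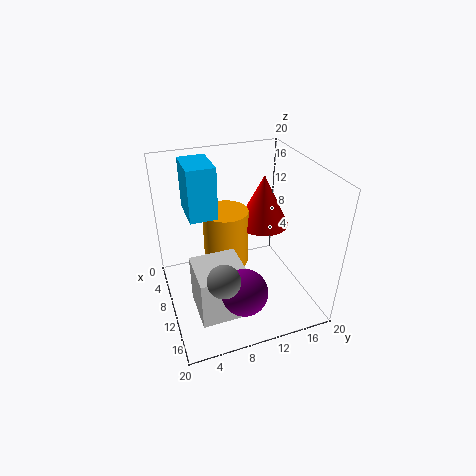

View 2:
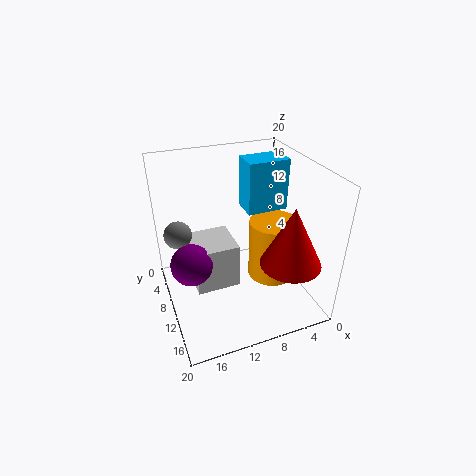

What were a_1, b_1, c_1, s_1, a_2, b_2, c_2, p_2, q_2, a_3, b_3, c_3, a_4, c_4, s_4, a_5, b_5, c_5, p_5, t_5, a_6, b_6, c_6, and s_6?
a_1 = 4.5, b_1 = 10, c_1 = 2.5, s_1 = 3.5, a_2 = 9.5, b_2 = 3, c_2 = 1, p_2 = 6.5, q_2 = 6.5, a_3 = 17.5, b_3 = 5.5, c_3 = 9.5, a_4 = 16.5, c_4 = 6, s_4 = 3, a_5 = 1.5, b_5 = 4, c_5 = 12, p_5 = 6, t_5 = 7.5, a_6 = 5, b_6 = 16, c_6 = 8.5, s_6 = 4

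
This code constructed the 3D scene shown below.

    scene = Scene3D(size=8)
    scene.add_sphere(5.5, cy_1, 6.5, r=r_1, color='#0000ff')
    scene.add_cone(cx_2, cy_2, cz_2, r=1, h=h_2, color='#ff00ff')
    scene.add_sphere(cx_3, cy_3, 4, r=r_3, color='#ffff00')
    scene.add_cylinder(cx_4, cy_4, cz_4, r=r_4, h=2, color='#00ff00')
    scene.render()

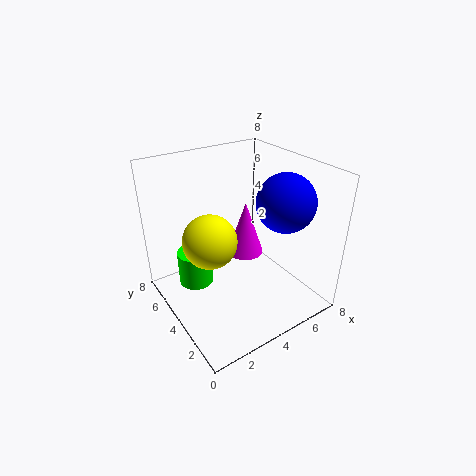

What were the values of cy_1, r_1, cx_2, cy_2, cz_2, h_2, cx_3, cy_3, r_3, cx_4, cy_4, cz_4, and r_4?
cy_1 = 2; r_1 = 1.5; cx_2 = 4.5; cy_2 = 4; cz_2 = 3; h_2 = 3; cx_3 = 2.5; cy_3 = 4.5; r_3 = 1.5; cx_4 = 2; cy_4 = 5.5; cz_4 = 1; r_4 = 1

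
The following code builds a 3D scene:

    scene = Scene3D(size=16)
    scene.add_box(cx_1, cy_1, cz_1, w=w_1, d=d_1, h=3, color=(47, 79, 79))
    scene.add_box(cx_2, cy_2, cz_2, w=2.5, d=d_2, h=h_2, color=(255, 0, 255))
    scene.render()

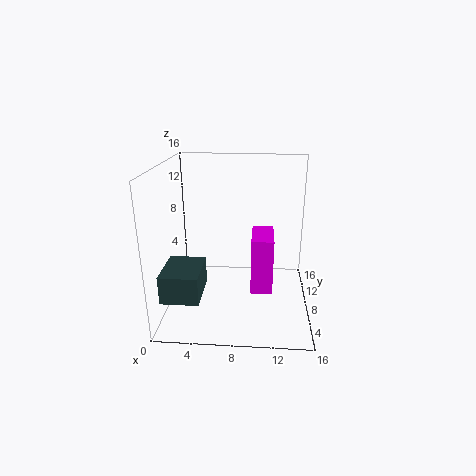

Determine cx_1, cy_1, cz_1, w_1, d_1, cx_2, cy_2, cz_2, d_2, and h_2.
cx_1 = 0.5, cy_1 = 2, cz_1 = 3, w_1 = 4, d_1 = 5, cx_2 = 9.5, cy_2 = 7, cz_2 = 1.5, d_2 = 5, h_2 = 6.5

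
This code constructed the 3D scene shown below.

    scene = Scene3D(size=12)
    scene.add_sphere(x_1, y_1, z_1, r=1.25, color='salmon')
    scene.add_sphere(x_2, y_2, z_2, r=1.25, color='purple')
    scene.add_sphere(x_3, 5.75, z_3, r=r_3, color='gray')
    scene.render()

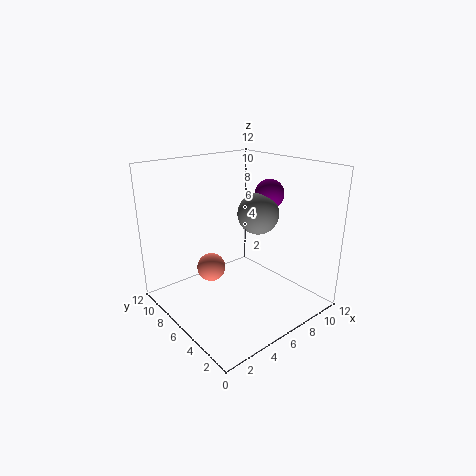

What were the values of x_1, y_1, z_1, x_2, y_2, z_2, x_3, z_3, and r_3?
x_1 = 4.75; y_1 = 8.25; z_1 = 2.75; x_2 = 9.25; y_2 = 5.75; z_2 = 9.25; x_3 = 8; z_3 = 7.75; r_3 = 1.75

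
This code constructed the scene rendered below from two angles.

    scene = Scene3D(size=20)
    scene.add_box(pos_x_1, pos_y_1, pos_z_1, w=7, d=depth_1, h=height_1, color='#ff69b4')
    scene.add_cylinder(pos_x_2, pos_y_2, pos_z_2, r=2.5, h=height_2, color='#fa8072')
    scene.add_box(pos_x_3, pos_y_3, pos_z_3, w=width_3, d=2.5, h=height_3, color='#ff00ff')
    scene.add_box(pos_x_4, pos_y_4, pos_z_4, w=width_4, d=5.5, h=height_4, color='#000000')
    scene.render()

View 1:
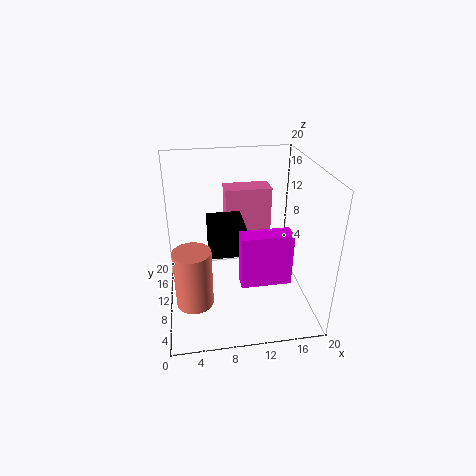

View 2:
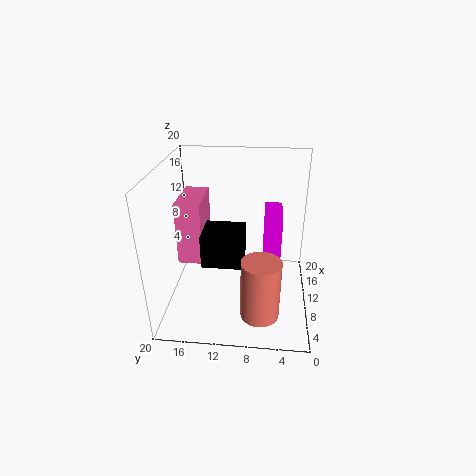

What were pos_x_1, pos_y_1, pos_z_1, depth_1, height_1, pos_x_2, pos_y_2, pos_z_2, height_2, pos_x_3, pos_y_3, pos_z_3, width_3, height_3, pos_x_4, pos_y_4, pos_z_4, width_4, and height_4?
pos_x_1 = 9; pos_y_1 = 15; pos_z_1 = 6; depth_1 = 3.5; height_1 = 9; pos_x_2 = 3.5; pos_y_2 = 6.5; pos_z_2 = 2.5; height_2 = 8; pos_x_3 = 9.5; pos_y_3 = 4; pos_z_3 = 6; width_3 = 6.5; height_3 = 7; pos_x_4 = 6; pos_y_4 = 9; pos_z_4 = 7.5; width_4 = 5; height_4 = 4.5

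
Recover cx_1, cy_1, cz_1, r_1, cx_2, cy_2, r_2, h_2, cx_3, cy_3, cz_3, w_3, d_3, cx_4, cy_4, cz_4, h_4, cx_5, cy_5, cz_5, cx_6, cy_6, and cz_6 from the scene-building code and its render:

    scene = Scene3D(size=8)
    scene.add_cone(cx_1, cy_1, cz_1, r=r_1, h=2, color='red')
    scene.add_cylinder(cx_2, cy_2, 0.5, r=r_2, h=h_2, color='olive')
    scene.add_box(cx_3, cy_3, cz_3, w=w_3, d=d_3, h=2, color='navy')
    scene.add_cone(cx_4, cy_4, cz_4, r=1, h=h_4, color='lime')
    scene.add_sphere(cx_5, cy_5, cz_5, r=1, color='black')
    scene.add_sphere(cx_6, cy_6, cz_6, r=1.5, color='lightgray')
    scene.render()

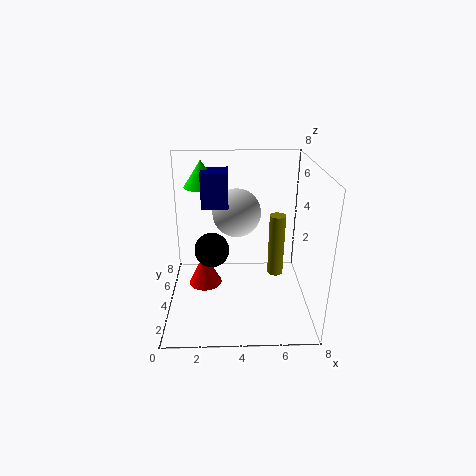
cx_1 = 2; cy_1 = 5; cz_1 = 0.5; r_1 = 1; cx_2 = 6.5; cy_2 = 6; r_2 = 0.5; h_2 = 4; cx_3 = 2; cy_3 = 4.5; cz_3 = 5.5; w_3 = 1.5; d_3 = 1.5; cx_4 = 2; cy_4 = 5.5; cz_4 = 6.5; h_4 = 1.5; cx_5 = 2.5; cy_5 = 4.5; cz_5 = 3; cx_6 = 4; cy_6 = 6.5; cz_6 = 4.5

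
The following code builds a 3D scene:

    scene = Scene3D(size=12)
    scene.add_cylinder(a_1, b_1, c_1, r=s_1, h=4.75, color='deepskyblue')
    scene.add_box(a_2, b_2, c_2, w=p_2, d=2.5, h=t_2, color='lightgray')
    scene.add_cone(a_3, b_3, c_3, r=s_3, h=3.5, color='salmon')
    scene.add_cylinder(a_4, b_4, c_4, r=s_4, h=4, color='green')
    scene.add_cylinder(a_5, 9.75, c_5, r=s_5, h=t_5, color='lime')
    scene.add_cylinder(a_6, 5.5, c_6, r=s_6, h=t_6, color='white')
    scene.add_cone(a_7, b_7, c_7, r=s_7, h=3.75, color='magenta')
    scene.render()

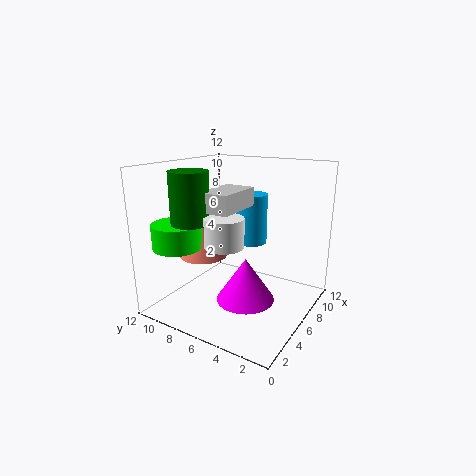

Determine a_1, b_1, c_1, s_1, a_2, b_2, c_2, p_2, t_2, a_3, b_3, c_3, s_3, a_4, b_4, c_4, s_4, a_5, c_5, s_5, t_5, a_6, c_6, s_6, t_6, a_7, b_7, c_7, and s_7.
a_1 = 10.5, b_1 = 7.25, c_1 = 4, s_1 = 1.5, a_2 = 2.75, b_2 = 5, c_2 = 8.75, p_2 = 4, t_2 = 1.5, a_3 = 4.5, b_3 = 8.5, c_3 = 4.5, s_3 = 2, a_4 = 2.75, b_4 = 8.25, c_4 = 7.75, s_4 = 1.5, a_5 = 2.75, c_5 = 5.5, s_5 = 2, t_5 = 2, a_6 = 3.25, c_6 = 6.25, s_6 = 1.5, t_6 = 2.25, a_7 = 6, b_7 = 5.25, c_7 = 0.5, s_7 = 2.5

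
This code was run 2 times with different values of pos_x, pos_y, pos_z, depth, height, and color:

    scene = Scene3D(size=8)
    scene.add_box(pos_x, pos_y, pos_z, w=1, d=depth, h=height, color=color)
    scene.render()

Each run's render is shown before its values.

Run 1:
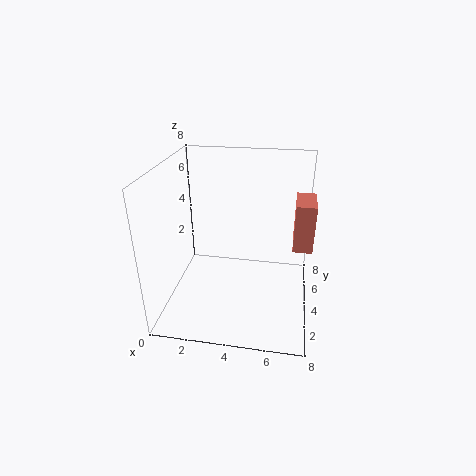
pos_x = 7; pos_y = 3; pos_z = 4; depth = 2; height = 2.5; color = 'salmon'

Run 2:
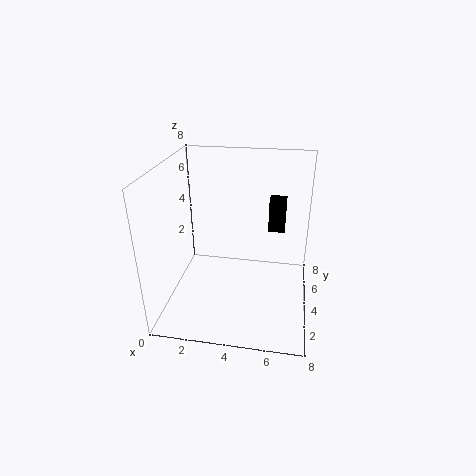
pos_x = 5.5; pos_y = 6; pos_z = 3.5; depth = 1; height = 2; color = 'black'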